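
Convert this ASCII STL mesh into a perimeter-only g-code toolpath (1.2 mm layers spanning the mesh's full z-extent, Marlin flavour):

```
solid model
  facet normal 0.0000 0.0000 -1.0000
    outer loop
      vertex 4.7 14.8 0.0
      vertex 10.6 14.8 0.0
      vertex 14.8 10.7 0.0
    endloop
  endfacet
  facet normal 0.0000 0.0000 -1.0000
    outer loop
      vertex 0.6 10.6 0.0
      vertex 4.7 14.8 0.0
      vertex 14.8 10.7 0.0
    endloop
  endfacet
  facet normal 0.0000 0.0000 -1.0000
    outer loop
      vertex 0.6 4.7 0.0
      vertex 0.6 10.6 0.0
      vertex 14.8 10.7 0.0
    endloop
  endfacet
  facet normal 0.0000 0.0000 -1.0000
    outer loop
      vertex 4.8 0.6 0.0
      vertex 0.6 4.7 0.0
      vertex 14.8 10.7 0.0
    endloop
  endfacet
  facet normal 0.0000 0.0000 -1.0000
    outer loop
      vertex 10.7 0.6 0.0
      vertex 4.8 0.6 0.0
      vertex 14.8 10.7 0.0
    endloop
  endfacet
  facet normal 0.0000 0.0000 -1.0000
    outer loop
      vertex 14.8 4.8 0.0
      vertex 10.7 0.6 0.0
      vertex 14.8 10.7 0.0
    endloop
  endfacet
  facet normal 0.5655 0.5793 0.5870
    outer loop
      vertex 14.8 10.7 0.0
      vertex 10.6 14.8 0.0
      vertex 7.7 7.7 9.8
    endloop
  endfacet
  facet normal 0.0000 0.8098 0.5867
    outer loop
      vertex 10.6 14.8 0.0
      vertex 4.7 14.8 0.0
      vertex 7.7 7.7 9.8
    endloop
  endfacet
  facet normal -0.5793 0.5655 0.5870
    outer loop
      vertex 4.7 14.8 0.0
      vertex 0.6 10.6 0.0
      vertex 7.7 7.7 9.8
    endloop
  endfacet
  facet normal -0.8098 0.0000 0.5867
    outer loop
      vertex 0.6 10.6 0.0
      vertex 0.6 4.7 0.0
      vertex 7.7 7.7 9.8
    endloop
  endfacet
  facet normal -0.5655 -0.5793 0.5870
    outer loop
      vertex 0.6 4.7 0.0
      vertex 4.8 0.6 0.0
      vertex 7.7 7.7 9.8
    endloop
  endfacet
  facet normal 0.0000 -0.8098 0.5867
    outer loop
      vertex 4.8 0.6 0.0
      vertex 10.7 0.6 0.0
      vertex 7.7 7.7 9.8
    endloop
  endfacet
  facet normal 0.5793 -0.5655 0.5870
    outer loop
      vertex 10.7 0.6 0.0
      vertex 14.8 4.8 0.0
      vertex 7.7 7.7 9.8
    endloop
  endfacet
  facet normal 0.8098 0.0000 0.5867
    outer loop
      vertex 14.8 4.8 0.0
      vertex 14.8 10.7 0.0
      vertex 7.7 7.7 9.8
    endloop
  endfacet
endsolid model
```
; perimeter-only toolpath
G21 ; units = mm
G90 ; absolute positioning
G28 ; home
; layer 1
G0 Z1.2
G0 X13.9 Y10.3
G1 X10.2 Y13.9
G1 X5.1 Y13.9
G1 X1.5 Y10.2
G1 X1.5 Y5.1
G1 X5.2 Y1.5
G1 X10.3 Y1.5
G1 X13.9 Y5.2
G1 X13.9 Y10.3
; layer 2
G0 Z2.5
G0 X13.0 Y9.9
G1 X9.9 Y13.0
G1 X5.5 Y13.0
G1 X2.4 Y9.9
G1 X2.4 Y5.5
G1 X5.5 Y2.4
G1 X9.9 Y2.4
G1 X13.0 Y5.5
G1 X13.0 Y9.9
; layer 3
G0 Z3.7
G0 X12.1 Y9.6
G1 X9.5 Y12.1
G1 X5.8 Y12.1
G1 X3.3 Y9.5
G1 X3.3 Y5.8
G1 X5.9 Y3.3
G1 X9.6 Y3.3
G1 X12.1 Y5.9
G1 X12.1 Y9.6
; layer 4
G0 Z4.9
G0 X11.2 Y9.2
G1 X9.2 Y11.2
G1 X6.2 Y11.2
G1 X4.2 Y9.2
G1 X4.2 Y6.2
G1 X6.2 Y4.2
G1 X9.2 Y4.2
G1 X11.2 Y6.2
G1 X11.2 Y9.2
; layer 5
G0 Z6.1
G0 X10.4 Y8.8
G1 X8.8 Y10.4
G1 X6.6 Y10.4
G1 X5.0 Y8.8
G1 X5.0 Y6.6
G1 X6.6 Y5.0
G1 X8.8 Y5.0
G1 X10.4 Y6.6
G1 X10.4 Y8.8
; layer 6
G0 Z7.4
G0 X9.5 Y8.4
G1 X8.4 Y9.5
G1 X7.0 Y9.5
G1 X5.9 Y8.4
G1 X5.9 Y7.0
G1 X7.0 Y5.9
G1 X8.4 Y5.9
G1 X9.5 Y7.0
G1 X9.5 Y8.4
; layer 7
G0 Z8.6
G0 X8.6 Y8.1
G1 X8.1 Y8.6
G1 X7.3 Y8.6
G1 X6.8 Y8.1
G1 X6.8 Y7.3
G1 X7.3 Y6.8
G1 X8.1 Y6.8
G1 X8.6 Y7.3
G1 X8.6 Y8.1
M2 ; end

The solid is a regular 8-sided pyramid, base circumscribed radius ≈ 7.7 mm, apex at z ≈ 9.8 mm. Slicing at Δz = 1.2 mm — 8 equal slices spanning the solid's height, so layer i sits at z = i·h/8 — gives 7 non-empty perimeters. Each is a 8-segment closed polygon; G0 lifts to the layer z and rapids to the start vertex, then G1 traces the edges. The cross-section shrinks linearly with z (the slice at the apex is degenerate and omitted).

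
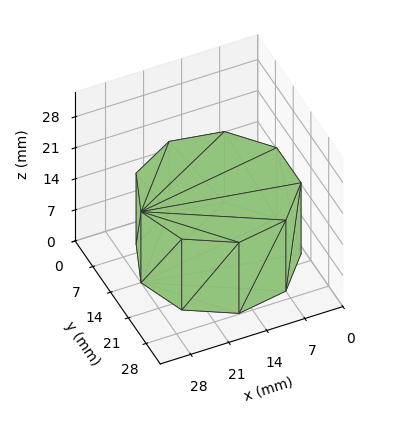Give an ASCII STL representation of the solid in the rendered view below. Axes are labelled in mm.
Reading the render: the shape is a regular 9-sided prism (a cylinder approximated with 9 flat sides), circumscribed radius ≈ 14 mm, height ≈ 16 mm (dimensions read to the nearest mm from the axis ticks). For the STL, each face is triangulated and given an outward normal.

solid part
  facet normal 0.0000 0.0000 -1.0000
    outer loop
      vertex 16.4 27.8 0.0
      vertex 24.7 23.0 0.0
      vertex 28.0 14.0 0.0
    endloop
  endfacet
  facet normal 0.0000 0.0000 -1.0000
    outer loop
      vertex 7.0 26.1 0.0
      vertex 16.4 27.8 0.0
      vertex 28.0 14.0 0.0
    endloop
  endfacet
  facet normal 0.0000 0.0000 -1.0000
    outer loop
      vertex 0.8 18.8 0.0
      vertex 7.0 26.1 0.0
      vertex 28.0 14.0 0.0
    endloop
  endfacet
  facet normal 0.0000 0.0000 -1.0000
    outer loop
      vertex 0.8 9.2 0.0
      vertex 0.8 18.8 0.0
      vertex 28.0 14.0 0.0
    endloop
  endfacet
  facet normal 0.0000 0.0000 -1.0000
    outer loop
      vertex 7.0 1.9 0.0
      vertex 0.8 9.2 0.0
      vertex 28.0 14.0 0.0
    endloop
  endfacet
  facet normal 0.0000 0.0000 -1.0000
    outer loop
      vertex 16.4 0.2 0.0
      vertex 7.0 1.9 0.0
      vertex 28.0 14.0 0.0
    endloop
  endfacet
  facet normal 0.0000 0.0000 -1.0000
    outer loop
      vertex 24.7 5.0 0.0
      vertex 16.4 0.2 0.0
      vertex 28.0 14.0 0.0
    endloop
  endfacet
  facet normal 0.0000 0.0000 1.0000
    outer loop
      vertex 28.0 14.0 16.0
      vertex 24.7 23.0 16.0
      vertex 16.4 27.8 16.0
    endloop
  endfacet
  facet normal 0.0000 0.0000 1.0000
    outer loop
      vertex 28.0 14.0 16.0
      vertex 16.4 27.8 16.0
      vertex 7.0 26.1 16.0
    endloop
  endfacet
  facet normal 0.0000 0.0000 1.0000
    outer loop
      vertex 28.0 14.0 16.0
      vertex 7.0 26.1 16.0
      vertex 0.8 18.8 16.0
    endloop
  endfacet
  facet normal 0.0000 0.0000 1.0000
    outer loop
      vertex 28.0 14.0 16.0
      vertex 0.8 18.8 16.0
      vertex 0.8 9.2 16.0
    endloop
  endfacet
  facet normal 0.0000 0.0000 1.0000
    outer loop
      vertex 28.0 14.0 16.0
      vertex 0.8 9.2 16.0
      vertex 7.0 1.9 16.0
    endloop
  endfacet
  facet normal 0.0000 0.0000 1.0000
    outer loop
      vertex 28.0 14.0 16.0
      vertex 7.0 1.9 16.0
      vertex 16.4 0.2 16.0
    endloop
  endfacet
  facet normal 0.0000 0.0000 1.0000
    outer loop
      vertex 28.0 14.0 16.0
      vertex 16.4 0.2 16.0
      vertex 24.7 5.0 16.0
    endloop
  endfacet
  facet normal 0.9389 0.3443 0.0000
    outer loop
      vertex 28.0 14.0 0.0
      vertex 24.7 23.0 0.0
      vertex 24.7 23.0 16.0
    endloop
  endfacet
  facet normal 0.9389 0.3443 0.0000
    outer loop
      vertex 28.0 14.0 0.0
      vertex 24.7 23.0 16.0
      vertex 28.0 14.0 16.0
    endloop
  endfacet
  facet normal 0.5006 0.8657 0.0000
    outer loop
      vertex 24.7 23.0 0.0
      vertex 16.4 27.8 0.0
      vertex 16.4 27.8 16.0
    endloop
  endfacet
  facet normal 0.5006 0.8657 0.0000
    outer loop
      vertex 24.7 23.0 0.0
      vertex 16.4 27.8 16.0
      vertex 24.7 23.0 16.0
    endloop
  endfacet
  facet normal -0.1780 0.9840 0.0000
    outer loop
      vertex 16.4 27.8 0.0
      vertex 7.0 26.1 0.0
      vertex 7.0 26.1 16.0
    endloop
  endfacet
  facet normal -0.1780 0.9840 0.0000
    outer loop
      vertex 16.4 27.8 0.0
      vertex 7.0 26.1 16.0
      vertex 16.4 27.8 16.0
    endloop
  endfacet
  facet normal -0.7622 0.6473 0.0000
    outer loop
      vertex 7.0 26.1 0.0
      vertex 0.8 18.8 0.0
      vertex 0.8 18.8 16.0
    endloop
  endfacet
  facet normal -0.7622 0.6473 0.0000
    outer loop
      vertex 7.0 26.1 0.0
      vertex 0.8 18.8 16.0
      vertex 7.0 26.1 16.0
    endloop
  endfacet
  facet normal -1.0000 0.0000 0.0000
    outer loop
      vertex 0.8 18.8 0.0
      vertex 0.8 9.2 0.0
      vertex 0.8 9.2 16.0
    endloop
  endfacet
  facet normal -1.0000 0.0000 0.0000
    outer loop
      vertex 0.8 18.8 0.0
      vertex 0.8 9.2 16.0
      vertex 0.8 18.8 16.0
    endloop
  endfacet
  facet normal -0.7622 -0.6473 0.0000
    outer loop
      vertex 0.8 9.2 0.0
      vertex 7.0 1.9 0.0
      vertex 7.0 1.9 16.0
    endloop
  endfacet
  facet normal -0.7622 -0.6473 0.0000
    outer loop
      vertex 0.8 9.2 0.0
      vertex 7.0 1.9 16.0
      vertex 0.8 9.2 16.0
    endloop
  endfacet
  facet normal -0.1780 -0.9840 0.0000
    outer loop
      vertex 7.0 1.9 0.0
      vertex 16.4 0.2 0.0
      vertex 16.4 0.2 16.0
    endloop
  endfacet
  facet normal -0.1780 -0.9840 0.0000
    outer loop
      vertex 7.0 1.9 0.0
      vertex 16.4 0.2 16.0
      vertex 7.0 1.9 16.0
    endloop
  endfacet
  facet normal 0.5006 -0.8657 0.0000
    outer loop
      vertex 16.4 0.2 0.0
      vertex 24.7 5.0 0.0
      vertex 24.7 5.0 16.0
    endloop
  endfacet
  facet normal 0.5006 -0.8657 0.0000
    outer loop
      vertex 16.4 0.2 0.0
      vertex 24.7 5.0 16.0
      vertex 16.4 0.2 16.0
    endloop
  endfacet
  facet normal 0.9389 -0.3443 0.0000
    outer loop
      vertex 24.7 5.0 0.0
      vertex 28.0 14.0 0.0
      vertex 28.0 14.0 16.0
    endloop
  endfacet
  facet normal 0.9389 -0.3443 0.0000
    outer loop
      vertex 24.7 5.0 0.0
      vertex 28.0 14.0 16.0
      vertex 24.7 5.0 16.0
    endloop
  endfacet
endsolid part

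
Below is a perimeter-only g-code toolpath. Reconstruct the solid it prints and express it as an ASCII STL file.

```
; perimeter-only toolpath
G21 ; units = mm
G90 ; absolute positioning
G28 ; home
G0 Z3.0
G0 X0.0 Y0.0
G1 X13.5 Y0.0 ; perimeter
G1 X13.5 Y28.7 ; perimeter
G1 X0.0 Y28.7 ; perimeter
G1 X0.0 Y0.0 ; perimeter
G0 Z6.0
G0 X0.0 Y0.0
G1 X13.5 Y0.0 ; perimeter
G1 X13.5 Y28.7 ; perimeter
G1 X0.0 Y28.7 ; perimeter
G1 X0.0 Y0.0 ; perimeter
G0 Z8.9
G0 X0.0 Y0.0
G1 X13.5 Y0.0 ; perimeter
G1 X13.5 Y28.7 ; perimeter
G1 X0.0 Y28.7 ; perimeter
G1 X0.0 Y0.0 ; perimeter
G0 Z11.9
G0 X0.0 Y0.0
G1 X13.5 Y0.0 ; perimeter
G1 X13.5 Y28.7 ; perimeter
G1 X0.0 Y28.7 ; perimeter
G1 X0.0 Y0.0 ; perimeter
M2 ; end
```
solid part
  facet normal 0.0000 0.0000 -1.0000
    outer loop
      vertex 13.5 28.7 0.0
      vertex 13.5 0.0 0.0
      vertex 0.0 0.0 0.0
    endloop
  endfacet
  facet normal 0.0000 0.0000 -1.0000
    outer loop
      vertex 0.0 28.7 0.0
      vertex 13.5 28.7 0.0
      vertex 0.0 0.0 0.0
    endloop
  endfacet
  facet normal 0.0000 0.0000 1.0000
    outer loop
      vertex 0.0 0.0 11.9
      vertex 13.5 0.0 11.9
      vertex 13.5 28.7 11.9
    endloop
  endfacet
  facet normal 0.0000 0.0000 1.0000
    outer loop
      vertex 0.0 0.0 11.9
      vertex 13.5 28.7 11.9
      vertex 0.0 28.7 11.9
    endloop
  endfacet
  facet normal 0.0000 -1.0000 0.0000
    outer loop
      vertex 0.0 0.0 0.0
      vertex 13.5 0.0 0.0
      vertex 13.5 0.0 11.9
    endloop
  endfacet
  facet normal 0.0000 -1.0000 0.0000
    outer loop
      vertex 0.0 0.0 0.0
      vertex 13.5 0.0 11.9
      vertex 0.0 0.0 11.9
    endloop
  endfacet
  facet normal 0.0000 1.0000 0.0000
    outer loop
      vertex 13.5 28.7 11.9
      vertex 13.5 28.7 0.0
      vertex 0.0 28.7 0.0
    endloop
  endfacet
  facet normal 0.0000 1.0000 0.0000
    outer loop
      vertex 0.0 28.7 11.9
      vertex 13.5 28.7 11.9
      vertex 0.0 28.7 0.0
    endloop
  endfacet
  facet normal -1.0000 0.0000 0.0000
    outer loop
      vertex 0.0 28.7 11.9
      vertex 0.0 28.7 0.0
      vertex 0.0 0.0 0.0
    endloop
  endfacet
  facet normal -1.0000 0.0000 0.0000
    outer loop
      vertex 0.0 0.0 11.9
      vertex 0.0 28.7 11.9
      vertex 0.0 0.0 0.0
    endloop
  endfacet
  facet normal 1.0000 0.0000 0.0000
    outer loop
      vertex 13.5 0.0 0.0
      vertex 13.5 28.7 0.0
      vertex 13.5 28.7 11.9
    endloop
  endfacet
  facet normal 1.0000 0.0000 0.0000
    outer loop
      vertex 13.5 0.0 0.0
      vertex 13.5 28.7 11.9
      vertex 13.5 0.0 11.9
    endloop
  endfacet
endsolid part

The G0 Z moves step by Δz≈3.0 mm. Every layer's G1 loop is the same polygon, so the solid is a straight extrusion of it from z=0 to z≈11.9. Closing with flat bottom and top caps and triangulating gives 12 facets — a rectangular box, roughly 13.5 × 28.7 mm footprint and 11.9 mm tall.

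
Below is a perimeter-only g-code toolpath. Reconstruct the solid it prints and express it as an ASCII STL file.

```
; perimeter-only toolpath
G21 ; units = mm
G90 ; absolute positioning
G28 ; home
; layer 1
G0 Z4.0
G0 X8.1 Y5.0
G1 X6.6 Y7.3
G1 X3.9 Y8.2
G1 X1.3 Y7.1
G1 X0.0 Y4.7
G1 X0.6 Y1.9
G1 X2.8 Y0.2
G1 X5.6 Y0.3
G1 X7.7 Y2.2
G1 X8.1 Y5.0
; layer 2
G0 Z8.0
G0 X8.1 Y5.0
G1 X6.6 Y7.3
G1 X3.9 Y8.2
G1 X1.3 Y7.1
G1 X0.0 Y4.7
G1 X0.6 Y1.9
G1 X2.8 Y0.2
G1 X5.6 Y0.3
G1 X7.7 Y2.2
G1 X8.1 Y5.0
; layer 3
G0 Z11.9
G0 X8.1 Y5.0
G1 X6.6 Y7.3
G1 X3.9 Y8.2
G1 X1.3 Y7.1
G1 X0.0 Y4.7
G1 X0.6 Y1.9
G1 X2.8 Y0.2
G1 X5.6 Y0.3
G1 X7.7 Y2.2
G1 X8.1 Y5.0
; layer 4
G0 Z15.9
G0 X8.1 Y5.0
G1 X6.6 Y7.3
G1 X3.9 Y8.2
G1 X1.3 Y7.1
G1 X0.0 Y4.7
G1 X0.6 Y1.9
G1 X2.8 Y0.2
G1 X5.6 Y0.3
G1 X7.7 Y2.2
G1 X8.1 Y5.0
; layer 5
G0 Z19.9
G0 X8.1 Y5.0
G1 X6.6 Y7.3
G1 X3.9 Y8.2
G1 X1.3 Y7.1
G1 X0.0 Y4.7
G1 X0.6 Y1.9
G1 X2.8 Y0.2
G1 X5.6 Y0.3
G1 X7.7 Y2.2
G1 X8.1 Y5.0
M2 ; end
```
solid part
  facet normal 0.0000 0.0000 -1.0000
    outer loop
      vertex 3.9 8.2 0.0
      vertex 6.6 7.3 0.0
      vertex 8.1 5.0 0.0
    endloop
  endfacet
  facet normal 0.0000 0.0000 -1.0000
    outer loop
      vertex 1.3 7.1 0.0
      vertex 3.9 8.2 0.0
      vertex 8.1 5.0 0.0
    endloop
  endfacet
  facet normal 0.0000 0.0000 -1.0000
    outer loop
      vertex 0.0 4.7 0.0
      vertex 1.3 7.1 0.0
      vertex 8.1 5.0 0.0
    endloop
  endfacet
  facet normal 0.0000 0.0000 -1.0000
    outer loop
      vertex 0.6 1.9 0.0
      vertex 0.0 4.7 0.0
      vertex 8.1 5.0 0.0
    endloop
  endfacet
  facet normal 0.0000 0.0000 -1.0000
    outer loop
      vertex 2.8 0.2 0.0
      vertex 0.6 1.9 0.0
      vertex 8.1 5.0 0.0
    endloop
  endfacet
  facet normal 0.0000 0.0000 -1.0000
    outer loop
      vertex 5.6 0.3 0.0
      vertex 2.8 0.2 0.0
      vertex 8.1 5.0 0.0
    endloop
  endfacet
  facet normal 0.0000 0.0000 -1.0000
    outer loop
      vertex 7.7 2.2 0.0
      vertex 5.6 0.3 0.0
      vertex 8.1 5.0 0.0
    endloop
  endfacet
  facet normal 0.0000 0.0000 1.0000
    outer loop
      vertex 8.1 5.0 19.9
      vertex 6.6 7.3 19.9
      vertex 3.9 8.2 19.9
    endloop
  endfacet
  facet normal 0.0000 0.0000 1.0000
    outer loop
      vertex 8.1 5.0 19.9
      vertex 3.9 8.2 19.9
      vertex 1.3 7.1 19.9
    endloop
  endfacet
  facet normal 0.0000 0.0000 1.0000
    outer loop
      vertex 8.1 5.0 19.9
      vertex 1.3 7.1 19.9
      vertex 0.0 4.7 19.9
    endloop
  endfacet
  facet normal 0.0000 0.0000 1.0000
    outer loop
      vertex 8.1 5.0 19.9
      vertex 0.0 4.7 19.9
      vertex 0.6 1.9 19.9
    endloop
  endfacet
  facet normal 0.0000 0.0000 1.0000
    outer loop
      vertex 8.1 5.0 19.9
      vertex 0.6 1.9 19.9
      vertex 2.8 0.2 19.9
    endloop
  endfacet
  facet normal 0.0000 0.0000 1.0000
    outer loop
      vertex 8.1 5.0 19.9
      vertex 2.8 0.2 19.9
      vertex 5.6 0.3 19.9
    endloop
  endfacet
  facet normal 0.0000 0.0000 1.0000
    outer loop
      vertex 8.1 5.0 19.9
      vertex 5.6 0.3 19.9
      vertex 7.7 2.2 19.9
    endloop
  endfacet
  facet normal 0.8376 0.5463 0.0000
    outer loop
      vertex 8.1 5.0 0.0
      vertex 6.6 7.3 0.0
      vertex 6.6 7.3 19.9
    endloop
  endfacet
  facet normal 0.8376 0.5463 0.0000
    outer loop
      vertex 8.1 5.0 0.0
      vertex 6.6 7.3 19.9
      vertex 8.1 5.0 19.9
    endloop
  endfacet
  facet normal 0.3162 0.9487 0.0000
    outer loop
      vertex 6.6 7.3 0.0
      vertex 3.9 8.2 0.0
      vertex 3.9 8.2 19.9
    endloop
  endfacet
  facet normal 0.3162 0.9487 0.0000
    outer loop
      vertex 6.6 7.3 0.0
      vertex 3.9 8.2 19.9
      vertex 6.6 7.3 19.9
    endloop
  endfacet
  facet normal -0.3896 0.9210 0.0000
    outer loop
      vertex 3.9 8.2 0.0
      vertex 1.3 7.1 0.0
      vertex 1.3 7.1 19.9
    endloop
  endfacet
  facet normal -0.3896 0.9210 0.0000
    outer loop
      vertex 3.9 8.2 0.0
      vertex 1.3 7.1 19.9
      vertex 3.9 8.2 19.9
    endloop
  endfacet
  facet normal -0.8793 0.4763 0.0000
    outer loop
      vertex 1.3 7.1 0.0
      vertex 0.0 4.7 0.0
      vertex 0.0 4.7 19.9
    endloop
  endfacet
  facet normal -0.8793 0.4763 0.0000
    outer loop
      vertex 1.3 7.1 0.0
      vertex 0.0 4.7 19.9
      vertex 1.3 7.1 19.9
    endloop
  endfacet
  facet normal -0.9778 -0.2095 0.0000
    outer loop
      vertex 0.0 4.7 0.0
      vertex 0.6 1.9 0.0
      vertex 0.6 1.9 19.9
    endloop
  endfacet
  facet normal -0.9778 -0.2095 0.0000
    outer loop
      vertex 0.0 4.7 0.0
      vertex 0.6 1.9 19.9
      vertex 0.0 4.7 19.9
    endloop
  endfacet
  facet normal -0.6114 -0.7913 0.0000
    outer loop
      vertex 0.6 1.9 0.0
      vertex 2.8 0.2 0.0
      vertex 2.8 0.2 19.9
    endloop
  endfacet
  facet normal -0.6114 -0.7913 0.0000
    outer loop
      vertex 0.6 1.9 0.0
      vertex 2.8 0.2 19.9
      vertex 0.6 1.9 19.9
    endloop
  endfacet
  facet normal 0.0357 -0.9994 0.0000
    outer loop
      vertex 2.8 0.2 0.0
      vertex 5.6 0.3 0.0
      vertex 5.6 0.3 19.9
    endloop
  endfacet
  facet normal 0.0357 -0.9994 0.0000
    outer loop
      vertex 2.8 0.2 0.0
      vertex 5.6 0.3 19.9
      vertex 2.8 0.2 19.9
    endloop
  endfacet
  facet normal 0.6709 -0.7415 0.0000
    outer loop
      vertex 5.6 0.3 0.0
      vertex 7.7 2.2 0.0
      vertex 7.7 2.2 19.9
    endloop
  endfacet
  facet normal 0.6709 -0.7415 0.0000
    outer loop
      vertex 5.6 0.3 0.0
      vertex 7.7 2.2 19.9
      vertex 5.6 0.3 19.9
    endloop
  endfacet
  facet normal 0.9899 -0.1414 0.0000
    outer loop
      vertex 7.7 2.2 0.0
      vertex 8.1 5.0 0.0
      vertex 8.1 5.0 19.9
    endloop
  endfacet
  facet normal 0.9899 -0.1414 0.0000
    outer loop
      vertex 7.7 2.2 0.0
      vertex 8.1 5.0 19.9
      vertex 7.7 2.2 19.9
    endloop
  endfacet
endsolid part

The G0 Z moves step by Δz≈4.0 mm. Every layer's G1 loop is the same polygon, so the solid is a straight extrusion of it from z=0 to z≈19.9. Closing with flat bottom and top caps and triangulating gives 32 facets — a regular 9-sided prism (a cylinder approximated with 9 flat sides), circumscribed radius ≈ 4.1 mm, height ≈ 19.9 mm.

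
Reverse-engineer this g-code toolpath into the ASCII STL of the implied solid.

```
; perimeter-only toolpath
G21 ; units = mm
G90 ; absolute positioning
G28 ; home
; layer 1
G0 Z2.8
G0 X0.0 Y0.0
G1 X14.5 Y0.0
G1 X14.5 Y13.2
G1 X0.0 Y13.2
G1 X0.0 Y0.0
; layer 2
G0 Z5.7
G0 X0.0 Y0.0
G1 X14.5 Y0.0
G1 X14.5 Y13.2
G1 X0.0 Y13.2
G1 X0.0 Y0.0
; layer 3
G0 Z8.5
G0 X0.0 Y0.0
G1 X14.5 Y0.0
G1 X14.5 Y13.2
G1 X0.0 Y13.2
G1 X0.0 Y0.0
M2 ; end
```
solid part
  facet normal 0.0000 0.0000 -1.0000
    outer loop
      vertex 14.5 13.2 0.0
      vertex 14.5 0.0 0.0
      vertex 0.0 0.0 0.0
    endloop
  endfacet
  facet normal 0.0000 0.0000 -1.0000
    outer loop
      vertex 0.0 13.2 0.0
      vertex 14.5 13.2 0.0
      vertex 0.0 0.0 0.0
    endloop
  endfacet
  facet normal 0.0000 0.0000 1.0000
    outer loop
      vertex 0.0 0.0 8.5
      vertex 14.5 0.0 8.5
      vertex 14.5 13.2 8.5
    endloop
  endfacet
  facet normal 0.0000 0.0000 1.0000
    outer loop
      vertex 0.0 0.0 8.5
      vertex 14.5 13.2 8.5
      vertex 0.0 13.2 8.5
    endloop
  endfacet
  facet normal 0.0000 -1.0000 0.0000
    outer loop
      vertex 0.0 0.0 0.0
      vertex 14.5 0.0 0.0
      vertex 14.5 0.0 8.5
    endloop
  endfacet
  facet normal 0.0000 -1.0000 0.0000
    outer loop
      vertex 0.0 0.0 0.0
      vertex 14.5 0.0 8.5
      vertex 0.0 0.0 8.5
    endloop
  endfacet
  facet normal 0.0000 1.0000 0.0000
    outer loop
      vertex 14.5 13.2 8.5
      vertex 14.5 13.2 0.0
      vertex 0.0 13.2 0.0
    endloop
  endfacet
  facet normal 0.0000 1.0000 0.0000
    outer loop
      vertex 0.0 13.2 8.5
      vertex 14.5 13.2 8.5
      vertex 0.0 13.2 0.0
    endloop
  endfacet
  facet normal -1.0000 0.0000 0.0000
    outer loop
      vertex 0.0 13.2 8.5
      vertex 0.0 13.2 0.0
      vertex 0.0 0.0 0.0
    endloop
  endfacet
  facet normal -1.0000 0.0000 0.0000
    outer loop
      vertex 0.0 0.0 8.5
      vertex 0.0 13.2 8.5
      vertex 0.0 0.0 0.0
    endloop
  endfacet
  facet normal 1.0000 0.0000 0.0000
    outer loop
      vertex 14.5 0.0 0.0
      vertex 14.5 13.2 0.0
      vertex 14.5 13.2 8.5
    endloop
  endfacet
  facet normal 1.0000 0.0000 0.0000
    outer loop
      vertex 14.5 0.0 0.0
      vertex 14.5 13.2 8.5
      vertex 14.5 0.0 8.5
    endloop
  endfacet
endsolid part

The G0 Z moves step by Δz≈2.8 mm. Every layer's G1 loop is the same polygon, so the solid is a straight extrusion of it from z=0 to z≈8.5. Closing with flat bottom and top caps and triangulating gives 12 facets — a rectangular box, roughly 14.5 × 13.2 mm footprint and 8.5 mm tall.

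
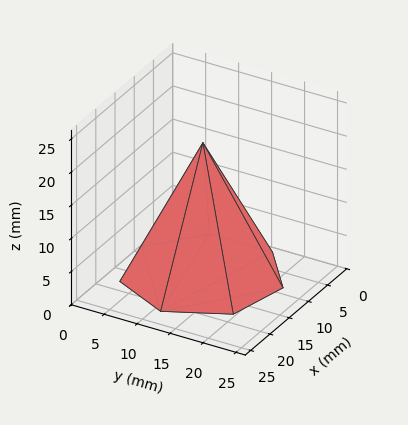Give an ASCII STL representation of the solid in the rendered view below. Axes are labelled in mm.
Reading the render: the shape is a regular 7-sided pyramid, base circumscribed radius ≈ 11 mm, apex at z ≈ 20 mm (dimensions read to the nearest mm from the axis ticks). For the STL, each face is triangulated and given an outward normal.

solid part
  facet normal 0.0000 0.0000 -1.0000
    outer loop
      vertex 8.55 21.72 0.00
      vertex 17.86 19.60 0.00
      vertex 22.00 11.00 0.00
    endloop
  endfacet
  facet normal 0.0000 0.0000 -1.0000
    outer loop
      vertex 1.09 15.77 0.00
      vertex 8.55 21.72 0.00
      vertex 22.00 11.00 0.00
    endloop
  endfacet
  facet normal 0.0000 0.0000 -1.0000
    outer loop
      vertex 1.09 6.23 0.00
      vertex 1.09 15.77 0.00
      vertex 22.00 11.00 0.00
    endloop
  endfacet
  facet normal 0.0000 0.0000 -1.0000
    outer loop
      vertex 8.55 0.28 0.00
      vertex 1.09 6.23 0.00
      vertex 22.00 11.00 0.00
    endloop
  endfacet
  facet normal 0.0000 0.0000 -1.0000
    outer loop
      vertex 17.86 2.40 0.00
      vertex 8.55 0.28 0.00
      vertex 22.00 11.00 0.00
    endloop
  endfacet
  facet normal 0.8073 0.3886 0.4440
    outer loop
      vertex 22.00 11.00 0.00
      vertex 17.86 19.60 0.00
      vertex 11.00 11.00 20.00
    endloop
  endfacet
  facet normal 0.1990 0.8737 0.4439
    outer loop
      vertex 17.86 19.60 0.00
      vertex 8.55 21.72 0.00
      vertex 11.00 11.00 20.00
    endloop
  endfacet
  facet normal -0.5587 0.7005 0.4439
    outer loop
      vertex 8.55 21.72 0.00
      vertex 1.09 15.77 0.00
      vertex 11.00 11.00 20.00
    endloop
  endfacet
  facet normal -0.8960 0.0000 0.4440
    outer loop
      vertex 1.09 15.77 0.00
      vertex 1.09 6.23 0.00
      vertex 11.00 11.00 20.00
    endloop
  endfacet
  facet normal -0.5587 -0.7005 0.4439
    outer loop
      vertex 1.09 6.23 0.00
      vertex 8.55 0.28 0.00
      vertex 11.00 11.00 20.00
    endloop
  endfacet
  facet normal 0.1990 -0.8737 0.4439
    outer loop
      vertex 8.55 0.28 0.00
      vertex 17.86 2.40 0.00
      vertex 11.00 11.00 20.00
    endloop
  endfacet
  facet normal 0.8073 -0.3886 0.4440
    outer loop
      vertex 17.86 2.40 0.00
      vertex 22.00 11.00 0.00
      vertex 11.00 11.00 20.00
    endloop
  endfacet
endsolid part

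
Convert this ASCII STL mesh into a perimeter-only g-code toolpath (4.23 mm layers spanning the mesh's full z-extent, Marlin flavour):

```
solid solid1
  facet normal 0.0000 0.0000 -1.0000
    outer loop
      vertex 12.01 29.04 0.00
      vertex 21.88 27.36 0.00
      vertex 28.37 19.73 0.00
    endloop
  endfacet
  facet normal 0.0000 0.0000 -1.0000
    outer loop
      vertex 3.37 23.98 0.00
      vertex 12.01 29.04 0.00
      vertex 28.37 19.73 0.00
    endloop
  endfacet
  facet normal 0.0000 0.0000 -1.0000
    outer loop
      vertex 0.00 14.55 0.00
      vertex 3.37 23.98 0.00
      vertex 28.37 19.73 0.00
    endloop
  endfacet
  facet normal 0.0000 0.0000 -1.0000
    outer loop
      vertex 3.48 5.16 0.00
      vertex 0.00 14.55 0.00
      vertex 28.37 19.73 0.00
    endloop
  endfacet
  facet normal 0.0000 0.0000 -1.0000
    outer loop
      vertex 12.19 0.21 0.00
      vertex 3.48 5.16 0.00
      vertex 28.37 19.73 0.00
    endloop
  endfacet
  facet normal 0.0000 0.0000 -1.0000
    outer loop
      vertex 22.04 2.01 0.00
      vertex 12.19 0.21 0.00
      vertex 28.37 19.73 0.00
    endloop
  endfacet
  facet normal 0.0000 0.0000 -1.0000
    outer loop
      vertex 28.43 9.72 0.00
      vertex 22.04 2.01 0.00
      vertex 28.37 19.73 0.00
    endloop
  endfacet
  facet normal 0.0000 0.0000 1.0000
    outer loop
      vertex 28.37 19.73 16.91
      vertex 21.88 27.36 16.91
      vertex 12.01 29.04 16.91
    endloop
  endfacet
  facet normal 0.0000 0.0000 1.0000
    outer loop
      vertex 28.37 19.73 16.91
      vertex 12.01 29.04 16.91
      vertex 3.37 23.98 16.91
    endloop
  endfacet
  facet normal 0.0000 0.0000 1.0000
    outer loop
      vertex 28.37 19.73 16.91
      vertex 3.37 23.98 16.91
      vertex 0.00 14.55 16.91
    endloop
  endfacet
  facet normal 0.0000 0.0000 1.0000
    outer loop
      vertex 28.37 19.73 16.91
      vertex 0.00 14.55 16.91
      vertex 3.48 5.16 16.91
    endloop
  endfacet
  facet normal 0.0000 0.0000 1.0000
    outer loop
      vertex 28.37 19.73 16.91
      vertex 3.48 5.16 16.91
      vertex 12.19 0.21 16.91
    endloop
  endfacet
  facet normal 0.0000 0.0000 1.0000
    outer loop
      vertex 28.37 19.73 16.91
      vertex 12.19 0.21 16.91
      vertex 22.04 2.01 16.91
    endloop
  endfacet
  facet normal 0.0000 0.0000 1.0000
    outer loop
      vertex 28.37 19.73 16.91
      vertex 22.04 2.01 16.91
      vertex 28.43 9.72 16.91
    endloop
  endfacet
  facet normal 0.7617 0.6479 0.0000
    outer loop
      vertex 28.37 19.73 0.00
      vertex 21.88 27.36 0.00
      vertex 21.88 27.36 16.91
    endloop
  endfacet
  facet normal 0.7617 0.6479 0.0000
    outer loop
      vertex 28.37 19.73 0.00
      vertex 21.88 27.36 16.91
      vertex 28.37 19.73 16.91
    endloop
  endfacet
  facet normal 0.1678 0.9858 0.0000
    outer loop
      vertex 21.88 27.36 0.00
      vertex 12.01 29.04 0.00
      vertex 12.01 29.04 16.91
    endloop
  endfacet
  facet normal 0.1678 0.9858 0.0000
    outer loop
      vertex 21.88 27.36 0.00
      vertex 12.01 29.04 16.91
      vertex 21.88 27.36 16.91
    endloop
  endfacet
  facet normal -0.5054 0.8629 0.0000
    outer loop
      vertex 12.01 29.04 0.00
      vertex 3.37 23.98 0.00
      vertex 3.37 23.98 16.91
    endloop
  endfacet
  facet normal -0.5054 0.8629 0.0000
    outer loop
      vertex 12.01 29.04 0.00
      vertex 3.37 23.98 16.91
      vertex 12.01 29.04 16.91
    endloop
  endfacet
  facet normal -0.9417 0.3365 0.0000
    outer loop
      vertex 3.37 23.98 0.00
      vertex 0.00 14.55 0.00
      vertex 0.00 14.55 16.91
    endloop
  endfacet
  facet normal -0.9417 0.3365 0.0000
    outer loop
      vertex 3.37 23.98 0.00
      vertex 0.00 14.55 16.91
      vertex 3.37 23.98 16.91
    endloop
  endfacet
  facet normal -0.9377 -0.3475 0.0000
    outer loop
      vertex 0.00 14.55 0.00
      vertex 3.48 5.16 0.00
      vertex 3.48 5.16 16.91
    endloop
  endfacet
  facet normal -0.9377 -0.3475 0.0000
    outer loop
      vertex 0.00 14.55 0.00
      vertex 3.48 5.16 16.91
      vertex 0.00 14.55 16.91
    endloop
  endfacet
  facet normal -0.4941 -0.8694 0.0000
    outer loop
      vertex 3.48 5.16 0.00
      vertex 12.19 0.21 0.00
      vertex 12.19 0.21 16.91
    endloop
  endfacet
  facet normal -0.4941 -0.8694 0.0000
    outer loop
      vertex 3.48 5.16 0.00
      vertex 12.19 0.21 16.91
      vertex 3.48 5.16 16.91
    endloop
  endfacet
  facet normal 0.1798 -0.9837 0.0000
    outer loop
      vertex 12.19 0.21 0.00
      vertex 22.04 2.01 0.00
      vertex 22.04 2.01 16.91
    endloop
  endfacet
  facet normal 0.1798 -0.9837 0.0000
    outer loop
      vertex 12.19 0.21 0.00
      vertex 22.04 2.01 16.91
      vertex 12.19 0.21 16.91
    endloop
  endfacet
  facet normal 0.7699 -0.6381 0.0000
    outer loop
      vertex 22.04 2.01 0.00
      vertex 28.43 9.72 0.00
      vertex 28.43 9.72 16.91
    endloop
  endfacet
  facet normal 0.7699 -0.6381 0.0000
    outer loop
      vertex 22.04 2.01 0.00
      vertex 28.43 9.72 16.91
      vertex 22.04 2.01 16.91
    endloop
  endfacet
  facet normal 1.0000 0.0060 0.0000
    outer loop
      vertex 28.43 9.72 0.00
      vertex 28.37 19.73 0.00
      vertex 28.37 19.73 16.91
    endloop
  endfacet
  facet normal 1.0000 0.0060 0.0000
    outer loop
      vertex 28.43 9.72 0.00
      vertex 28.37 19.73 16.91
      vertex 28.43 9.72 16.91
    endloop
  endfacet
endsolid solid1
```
; perimeter-only toolpath
G21 ; units = mm
G90 ; absolute positioning
G28 ; home
; layer 1
G0 Z4.23
G0 X28.37 Y19.73
G1 X21.88 Y27.36
G1 X12.01 Y29.04
G1 X3.37 Y23.98
G1 X0.00 Y14.55
G1 X3.48 Y5.16
G1 X12.19 Y0.21
G1 X22.04 Y2.01
G1 X28.43 Y9.72
G1 X28.37 Y19.73
; layer 2
G0 Z8.46
G0 X28.37 Y19.73
G1 X21.88 Y27.36
G1 X12.01 Y29.04
G1 X3.37 Y23.98
G1 X0.00 Y14.55
G1 X3.48 Y5.16
G1 X12.19 Y0.21
G1 X22.04 Y2.01
G1 X28.43 Y9.72
G1 X28.37 Y19.73
; layer 3
G0 Z12.68
G0 X28.37 Y19.73
G1 X21.88 Y27.36
G1 X12.01 Y29.04
G1 X3.37 Y23.98
G1 X0.00 Y14.55
G1 X3.48 Y5.16
G1 X12.19 Y0.21
G1 X22.04 Y2.01
G1 X28.43 Y9.72
G1 X28.37 Y19.73
; layer 4
G0 Z16.91
G0 X28.37 Y19.73
G1 X21.88 Y27.36
G1 X12.01 Y29.04
G1 X3.37 Y23.98
G1 X0.00 Y14.55
G1 X3.48 Y5.16
G1 X12.19 Y0.21
G1 X22.04 Y2.01
G1 X28.43 Y9.72
G1 X28.37 Y19.73
M2 ; end

The solid is a regular 9-sided prism (a cylinder approximated with 9 flat sides), circumscribed radius ≈ 14.6 mm, height ≈ 16.9 mm. Slicing at Δz = 4.23 mm — 4 equal slices spanning the solid's height, so layer i sits at z = i·h/4 — gives 4 non-empty perimeters. Each is a 9-segment closed polygon; G0 lifts to the layer z and rapids to the start vertex, then G1 traces the edges.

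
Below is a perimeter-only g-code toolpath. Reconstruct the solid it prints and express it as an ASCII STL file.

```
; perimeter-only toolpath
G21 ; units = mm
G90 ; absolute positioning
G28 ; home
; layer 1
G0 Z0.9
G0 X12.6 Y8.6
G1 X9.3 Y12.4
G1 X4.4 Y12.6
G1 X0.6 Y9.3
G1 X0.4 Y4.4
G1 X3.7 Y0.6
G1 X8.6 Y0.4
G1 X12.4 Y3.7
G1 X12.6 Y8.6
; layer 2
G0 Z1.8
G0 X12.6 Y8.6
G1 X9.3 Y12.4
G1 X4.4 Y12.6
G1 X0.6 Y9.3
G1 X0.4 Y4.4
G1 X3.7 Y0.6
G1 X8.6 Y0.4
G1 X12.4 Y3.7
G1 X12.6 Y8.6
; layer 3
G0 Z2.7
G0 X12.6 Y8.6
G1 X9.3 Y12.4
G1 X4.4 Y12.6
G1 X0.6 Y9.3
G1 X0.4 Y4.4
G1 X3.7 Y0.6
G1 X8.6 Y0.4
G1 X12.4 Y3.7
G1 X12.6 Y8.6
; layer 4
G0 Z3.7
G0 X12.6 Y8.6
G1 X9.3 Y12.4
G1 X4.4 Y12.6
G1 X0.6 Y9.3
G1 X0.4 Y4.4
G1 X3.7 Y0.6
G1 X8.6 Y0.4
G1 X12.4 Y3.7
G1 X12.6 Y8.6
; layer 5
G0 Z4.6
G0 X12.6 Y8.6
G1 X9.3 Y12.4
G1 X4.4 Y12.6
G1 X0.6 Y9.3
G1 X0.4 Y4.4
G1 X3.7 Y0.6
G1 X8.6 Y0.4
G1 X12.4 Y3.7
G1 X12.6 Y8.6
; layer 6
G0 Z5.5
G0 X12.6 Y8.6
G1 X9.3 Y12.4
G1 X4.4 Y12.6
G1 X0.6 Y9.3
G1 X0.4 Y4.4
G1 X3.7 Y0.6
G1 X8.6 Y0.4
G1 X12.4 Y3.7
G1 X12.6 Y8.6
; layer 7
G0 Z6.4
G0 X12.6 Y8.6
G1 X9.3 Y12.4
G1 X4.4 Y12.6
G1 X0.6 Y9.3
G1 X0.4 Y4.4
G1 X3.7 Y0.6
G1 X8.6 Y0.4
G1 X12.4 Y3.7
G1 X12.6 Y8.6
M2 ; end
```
solid part
  facet normal 0.0000 0.0000 -1.0000
    outer loop
      vertex 4.4 12.6 0.0
      vertex 9.3 12.4 0.0
      vertex 12.6 8.6 0.0
    endloop
  endfacet
  facet normal 0.0000 0.0000 -1.0000
    outer loop
      vertex 0.6 9.3 0.0
      vertex 4.4 12.6 0.0
      vertex 12.6 8.6 0.0
    endloop
  endfacet
  facet normal 0.0000 0.0000 -1.0000
    outer loop
      vertex 0.4 4.4 0.0
      vertex 0.6 9.3 0.0
      vertex 12.6 8.6 0.0
    endloop
  endfacet
  facet normal 0.0000 0.0000 -1.0000
    outer loop
      vertex 3.7 0.6 0.0
      vertex 0.4 4.4 0.0
      vertex 12.6 8.6 0.0
    endloop
  endfacet
  facet normal 0.0000 0.0000 -1.0000
    outer loop
      vertex 8.6 0.4 0.0
      vertex 3.7 0.6 0.0
      vertex 12.6 8.6 0.0
    endloop
  endfacet
  facet normal 0.0000 0.0000 -1.0000
    outer loop
      vertex 12.4 3.7 0.0
      vertex 8.6 0.4 0.0
      vertex 12.6 8.6 0.0
    endloop
  endfacet
  facet normal 0.0000 0.0000 1.0000
    outer loop
      vertex 12.6 8.6 6.4
      vertex 9.3 12.4 6.4
      vertex 4.4 12.6 6.4
    endloop
  endfacet
  facet normal 0.0000 0.0000 1.0000
    outer loop
      vertex 12.6 8.6 6.4
      vertex 4.4 12.6 6.4
      vertex 0.6 9.3 6.4
    endloop
  endfacet
  facet normal 0.0000 0.0000 1.0000
    outer loop
      vertex 12.6 8.6 6.4
      vertex 0.6 9.3 6.4
      vertex 0.4 4.4 6.4
    endloop
  endfacet
  facet normal 0.0000 0.0000 1.0000
    outer loop
      vertex 12.6 8.6 6.4
      vertex 0.4 4.4 6.4
      vertex 3.7 0.6 6.4
    endloop
  endfacet
  facet normal 0.0000 0.0000 1.0000
    outer loop
      vertex 12.6 8.6 6.4
      vertex 3.7 0.6 6.4
      vertex 8.6 0.4 6.4
    endloop
  endfacet
  facet normal 0.0000 0.0000 1.0000
    outer loop
      vertex 12.6 8.6 6.4
      vertex 8.6 0.4 6.4
      vertex 12.4 3.7 6.4
    endloop
  endfacet
  facet normal 0.7550 0.6557 0.0000
    outer loop
      vertex 12.6 8.6 0.0
      vertex 9.3 12.4 0.0
      vertex 9.3 12.4 6.4
    endloop
  endfacet
  facet normal 0.7550 0.6557 0.0000
    outer loop
      vertex 12.6 8.6 0.0
      vertex 9.3 12.4 6.4
      vertex 12.6 8.6 6.4
    endloop
  endfacet
  facet normal 0.0408 0.9992 0.0000
    outer loop
      vertex 9.3 12.4 0.0
      vertex 4.4 12.6 0.0
      vertex 4.4 12.6 6.4
    endloop
  endfacet
  facet normal 0.0408 0.9992 0.0000
    outer loop
      vertex 9.3 12.4 0.0
      vertex 4.4 12.6 6.4
      vertex 9.3 12.4 6.4
    endloop
  endfacet
  facet normal -0.6557 0.7550 0.0000
    outer loop
      vertex 4.4 12.6 0.0
      vertex 0.6 9.3 0.0
      vertex 0.6 9.3 6.4
    endloop
  endfacet
  facet normal -0.6557 0.7550 0.0000
    outer loop
      vertex 4.4 12.6 0.0
      vertex 0.6 9.3 6.4
      vertex 4.4 12.6 6.4
    endloop
  endfacet
  facet normal -0.9992 0.0408 0.0000
    outer loop
      vertex 0.6 9.3 0.0
      vertex 0.4 4.4 0.0
      vertex 0.4 4.4 6.4
    endloop
  endfacet
  facet normal -0.9992 0.0408 0.0000
    outer loop
      vertex 0.6 9.3 0.0
      vertex 0.4 4.4 6.4
      vertex 0.6 9.3 6.4
    endloop
  endfacet
  facet normal -0.7550 -0.6557 0.0000
    outer loop
      vertex 0.4 4.4 0.0
      vertex 3.7 0.6 0.0
      vertex 3.7 0.6 6.4
    endloop
  endfacet
  facet normal -0.7550 -0.6557 0.0000
    outer loop
      vertex 0.4 4.4 0.0
      vertex 3.7 0.6 6.4
      vertex 0.4 4.4 6.4
    endloop
  endfacet
  facet normal -0.0408 -0.9992 0.0000
    outer loop
      vertex 3.7 0.6 0.0
      vertex 8.6 0.4 0.0
      vertex 8.6 0.4 6.4
    endloop
  endfacet
  facet normal -0.0408 -0.9992 0.0000
    outer loop
      vertex 3.7 0.6 0.0
      vertex 8.6 0.4 6.4
      vertex 3.7 0.6 6.4
    endloop
  endfacet
  facet normal 0.6557 -0.7550 0.0000
    outer loop
      vertex 8.6 0.4 0.0
      vertex 12.4 3.7 0.0
      vertex 12.4 3.7 6.4
    endloop
  endfacet
  facet normal 0.6557 -0.7550 0.0000
    outer loop
      vertex 8.6 0.4 0.0
      vertex 12.4 3.7 6.4
      vertex 8.6 0.4 6.4
    endloop
  endfacet
  facet normal 0.9992 -0.0408 0.0000
    outer loop
      vertex 12.4 3.7 0.0
      vertex 12.6 8.6 0.0
      vertex 12.6 8.6 6.4
    endloop
  endfacet
  facet normal 0.9992 -0.0408 0.0000
    outer loop
      vertex 12.4 3.7 0.0
      vertex 12.6 8.6 6.4
      vertex 12.4 3.7 6.4
    endloop
  endfacet
endsolid part

The G0 Z moves step by Δz≈0.9 mm. Every layer's G1 loop is the same polygon, so the solid is a straight extrusion of it from z=0 to z≈6.4. Closing with flat bottom and top caps and triangulating gives 28 facets — a regular 8-sided prism (a cylinder approximated with 8 flat sides), circumscribed radius ≈ 6.5 mm, height ≈ 6.4 mm.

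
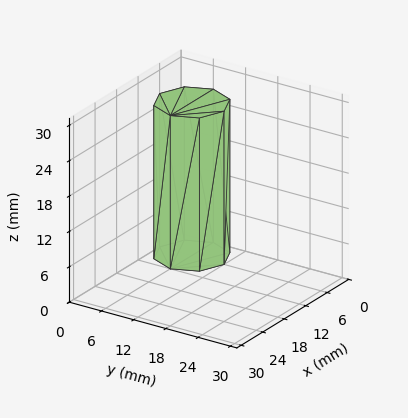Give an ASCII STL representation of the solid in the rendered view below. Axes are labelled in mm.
Reading the render: the shape is a regular 8-sided prism (a cylinder approximated with 8 flat sides), circumscribed radius ≈ 6 mm, height ≈ 26 mm (dimensions read to the nearest mm from the axis ticks). For the STL, each face is triangulated and given an outward normal.

solid part
  facet normal 0.0000 0.0000 -1.0000
    outer loop
      vertex 6.000 12.000 0.000
      vertex 10.243 10.243 0.000
      vertex 12.000 6.000 0.000
    endloop
  endfacet
  facet normal 0.0000 0.0000 -1.0000
    outer loop
      vertex 1.757 10.243 0.000
      vertex 6.000 12.000 0.000
      vertex 12.000 6.000 0.000
    endloop
  endfacet
  facet normal 0.0000 0.0000 -1.0000
    outer loop
      vertex 0.000 6.000 0.000
      vertex 1.757 10.243 0.000
      vertex 12.000 6.000 0.000
    endloop
  endfacet
  facet normal 0.0000 0.0000 -1.0000
    outer loop
      vertex 1.757 1.757 0.000
      vertex 0.000 6.000 0.000
      vertex 12.000 6.000 0.000
    endloop
  endfacet
  facet normal 0.0000 0.0000 -1.0000
    outer loop
      vertex 6.000 0.000 0.000
      vertex 1.757 1.757 0.000
      vertex 12.000 6.000 0.000
    endloop
  endfacet
  facet normal 0.0000 0.0000 -1.0000
    outer loop
      vertex 10.243 1.757 0.000
      vertex 6.000 0.000 0.000
      vertex 12.000 6.000 0.000
    endloop
  endfacet
  facet normal 0.0000 0.0000 1.0000
    outer loop
      vertex 12.000 6.000 26.000
      vertex 10.243 10.243 26.000
      vertex 6.000 12.000 26.000
    endloop
  endfacet
  facet normal 0.0000 0.0000 1.0000
    outer loop
      vertex 12.000 6.000 26.000
      vertex 6.000 12.000 26.000
      vertex 1.757 10.243 26.000
    endloop
  endfacet
  facet normal 0.0000 0.0000 1.0000
    outer loop
      vertex 12.000 6.000 26.000
      vertex 1.757 10.243 26.000
      vertex 0.000 6.000 26.000
    endloop
  endfacet
  facet normal 0.0000 0.0000 1.0000
    outer loop
      vertex 12.000 6.000 26.000
      vertex 0.000 6.000 26.000
      vertex 1.757 1.757 26.000
    endloop
  endfacet
  facet normal 0.0000 0.0000 1.0000
    outer loop
      vertex 12.000 6.000 26.000
      vertex 1.757 1.757 26.000
      vertex 6.000 0.000 26.000
    endloop
  endfacet
  facet normal 0.0000 0.0000 1.0000
    outer loop
      vertex 12.000 6.000 26.000
      vertex 6.000 0.000 26.000
      vertex 10.243 1.757 26.000
    endloop
  endfacet
  facet normal 0.9239 0.3826 0.0000
    outer loop
      vertex 12.000 6.000 0.000
      vertex 10.243 10.243 0.000
      vertex 10.243 10.243 26.000
    endloop
  endfacet
  facet normal 0.9239 0.3826 0.0000
    outer loop
      vertex 12.000 6.000 0.000
      vertex 10.243 10.243 26.000
      vertex 12.000 6.000 26.000
    endloop
  endfacet
  facet normal 0.3826 0.9239 0.0000
    outer loop
      vertex 10.243 10.243 0.000
      vertex 6.000 12.000 0.000
      vertex 6.000 12.000 26.000
    endloop
  endfacet
  facet normal 0.3826 0.9239 0.0000
    outer loop
      vertex 10.243 10.243 0.000
      vertex 6.000 12.000 26.000
      vertex 10.243 10.243 26.000
    endloop
  endfacet
  facet normal -0.3826 0.9239 0.0000
    outer loop
      vertex 6.000 12.000 0.000
      vertex 1.757 10.243 0.000
      vertex 1.757 10.243 26.000
    endloop
  endfacet
  facet normal -0.3826 0.9239 0.0000
    outer loop
      vertex 6.000 12.000 0.000
      vertex 1.757 10.243 26.000
      vertex 6.000 12.000 26.000
    endloop
  endfacet
  facet normal -0.9239 0.3826 0.0000
    outer loop
      vertex 1.757 10.243 0.000
      vertex 0.000 6.000 0.000
      vertex 0.000 6.000 26.000
    endloop
  endfacet
  facet normal -0.9239 0.3826 0.0000
    outer loop
      vertex 1.757 10.243 0.000
      vertex 0.000 6.000 26.000
      vertex 1.757 10.243 26.000
    endloop
  endfacet
  facet normal -0.9239 -0.3826 0.0000
    outer loop
      vertex 0.000 6.000 0.000
      vertex 1.757 1.757 0.000
      vertex 1.757 1.757 26.000
    endloop
  endfacet
  facet normal -0.9239 -0.3826 0.0000
    outer loop
      vertex 0.000 6.000 0.000
      vertex 1.757 1.757 26.000
      vertex 0.000 6.000 26.000
    endloop
  endfacet
  facet normal -0.3826 -0.9239 0.0000
    outer loop
      vertex 1.757 1.757 0.000
      vertex 6.000 0.000 0.000
      vertex 6.000 0.000 26.000
    endloop
  endfacet
  facet normal -0.3826 -0.9239 0.0000
    outer loop
      vertex 1.757 1.757 0.000
      vertex 6.000 0.000 26.000
      vertex 1.757 1.757 26.000
    endloop
  endfacet
  facet normal 0.3826 -0.9239 0.0000
    outer loop
      vertex 6.000 0.000 0.000
      vertex 10.243 1.757 0.000
      vertex 10.243 1.757 26.000
    endloop
  endfacet
  facet normal 0.3826 -0.9239 0.0000
    outer loop
      vertex 6.000 0.000 0.000
      vertex 10.243 1.757 26.000
      vertex 6.000 0.000 26.000
    endloop
  endfacet
  facet normal 0.9239 -0.3826 0.0000
    outer loop
      vertex 10.243 1.757 0.000
      vertex 12.000 6.000 0.000
      vertex 12.000 6.000 26.000
    endloop
  endfacet
  facet normal 0.9239 -0.3826 0.0000
    outer loop
      vertex 10.243 1.757 0.000
      vertex 12.000 6.000 26.000
      vertex 10.243 1.757 26.000
    endloop
  endfacet
endsolid part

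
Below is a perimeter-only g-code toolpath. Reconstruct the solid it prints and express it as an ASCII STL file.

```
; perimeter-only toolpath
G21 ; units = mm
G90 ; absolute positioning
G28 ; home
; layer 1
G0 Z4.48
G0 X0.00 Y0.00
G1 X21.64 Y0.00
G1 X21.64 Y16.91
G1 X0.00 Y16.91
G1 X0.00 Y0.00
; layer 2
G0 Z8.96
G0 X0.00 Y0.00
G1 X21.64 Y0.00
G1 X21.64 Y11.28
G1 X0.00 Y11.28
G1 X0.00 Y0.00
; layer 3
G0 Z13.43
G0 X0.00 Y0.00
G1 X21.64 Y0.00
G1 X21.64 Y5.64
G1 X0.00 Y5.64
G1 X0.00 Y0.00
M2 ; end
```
solid part
  facet normal 0.0000 0.0000 -1.0000
    outer loop
      vertex 21.64 22.55 0.00
      vertex 21.64 0.00 0.00
      vertex 0.00 0.00 0.00
    endloop
  endfacet
  facet normal 0.0000 0.0000 -1.0000
    outer loop
      vertex 0.00 22.55 0.00
      vertex 21.64 22.55 0.00
      vertex 0.00 0.00 0.00
    endloop
  endfacet
  facet normal 0.0000 -1.0000 0.0000
    outer loop
      vertex 0.00 0.00 0.00
      vertex 21.64 0.00 0.00
      vertex 21.64 0.00 17.91
    endloop
  endfacet
  facet normal 0.0000 -1.0000 0.0000
    outer loop
      vertex 0.00 0.00 0.00
      vertex 21.64 0.00 17.91
      vertex 0.00 0.00 17.91
    endloop
  endfacet
  facet normal 0.0000 0.6219 0.7831
    outer loop
      vertex 0.00 0.00 17.91
      vertex 21.64 0.00 17.91
      vertex 21.64 22.55 0.00
    endloop
  endfacet
  facet normal 0.0000 0.6219 0.7831
    outer loop
      vertex 0.00 0.00 17.91
      vertex 21.64 22.55 0.00
      vertex 0.00 22.55 0.00
    endloop
  endfacet
  facet normal -1.0000 0.0000 0.0000
    outer loop
      vertex 0.00 0.00 17.91
      vertex 0.00 22.55 0.00
      vertex 0.00 0.00 0.00
    endloop
  endfacet
  facet normal 1.0000 0.0000 0.0000
    outer loop
      vertex 21.64 0.00 0.00
      vertex 21.64 22.55 0.00
      vertex 21.64 0.00 17.91
    endloop
  endfacet
endsolid part

The G0 Z moves step by Δz≈4.48 mm. The G1 loops shrink linearly with z, so the solid tapers from its base footprint up to z≈17.9. Closing with a flat bottom cap and the tapered top and triangulating gives 8 facets — a wedge (ramp): 21.6 × 22.6 mm base, rising to 17.9 mm along the y=0 edge and sloping linearly to z=0 at y=22.6.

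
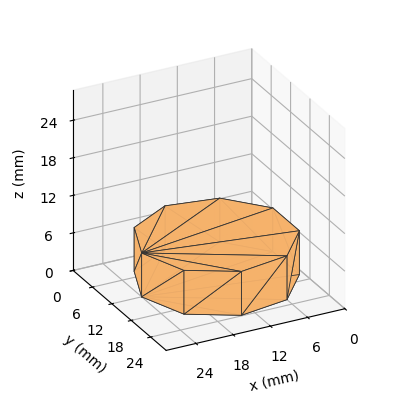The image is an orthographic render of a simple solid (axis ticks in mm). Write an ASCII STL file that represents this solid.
Reading the render: the shape is a regular 9-sided prism (a cylinder approximated with 9 flat sides), circumscribed radius ≈ 12 mm, height ≈ 7 mm (dimensions read to the nearest mm from the axis ticks). For the STL, each face is triangulated and given an outward normal.

solid part
  facet normal 0.0000 0.0000 -1.0000
    outer loop
      vertex 14.08 23.82 0.00
      vertex 21.19 19.71 0.00
      vertex 24.00 12.00 0.00
    endloop
  endfacet
  facet normal 0.0000 0.0000 -1.0000
    outer loop
      vertex 6.00 22.39 0.00
      vertex 14.08 23.82 0.00
      vertex 24.00 12.00 0.00
    endloop
  endfacet
  facet normal 0.0000 0.0000 -1.0000
    outer loop
      vertex 0.72 16.10 0.00
      vertex 6.00 22.39 0.00
      vertex 24.00 12.00 0.00
    endloop
  endfacet
  facet normal 0.0000 0.0000 -1.0000
    outer loop
      vertex 0.72 7.90 0.00
      vertex 0.72 16.10 0.00
      vertex 24.00 12.00 0.00
    endloop
  endfacet
  facet normal 0.0000 0.0000 -1.0000
    outer loop
      vertex 6.00 1.61 0.00
      vertex 0.72 7.90 0.00
      vertex 24.00 12.00 0.00
    endloop
  endfacet
  facet normal 0.0000 0.0000 -1.0000
    outer loop
      vertex 14.08 0.18 0.00
      vertex 6.00 1.61 0.00
      vertex 24.00 12.00 0.00
    endloop
  endfacet
  facet normal 0.0000 0.0000 -1.0000
    outer loop
      vertex 21.19 4.29 0.00
      vertex 14.08 0.18 0.00
      vertex 24.00 12.00 0.00
    endloop
  endfacet
  facet normal 0.0000 0.0000 1.0000
    outer loop
      vertex 24.00 12.00 7.00
      vertex 21.19 19.71 7.00
      vertex 14.08 23.82 7.00
    endloop
  endfacet
  facet normal 0.0000 0.0000 1.0000
    outer loop
      vertex 24.00 12.00 7.00
      vertex 14.08 23.82 7.00
      vertex 6.00 22.39 7.00
    endloop
  endfacet
  facet normal 0.0000 0.0000 1.0000
    outer loop
      vertex 24.00 12.00 7.00
      vertex 6.00 22.39 7.00
      vertex 0.72 16.10 7.00
    endloop
  endfacet
  facet normal 0.0000 0.0000 1.0000
    outer loop
      vertex 24.00 12.00 7.00
      vertex 0.72 16.10 7.00
      vertex 0.72 7.90 7.00
    endloop
  endfacet
  facet normal 0.0000 0.0000 1.0000
    outer loop
      vertex 24.00 12.00 7.00
      vertex 0.72 7.90 7.00
      vertex 6.00 1.61 7.00
    endloop
  endfacet
  facet normal 0.0000 0.0000 1.0000
    outer loop
      vertex 24.00 12.00 7.00
      vertex 6.00 1.61 7.00
      vertex 14.08 0.18 7.00
    endloop
  endfacet
  facet normal 0.0000 0.0000 1.0000
    outer loop
      vertex 24.00 12.00 7.00
      vertex 14.08 0.18 7.00
      vertex 21.19 4.29 7.00
    endloop
  endfacet
  facet normal 0.9395 0.3424 0.0000
    outer loop
      vertex 24.00 12.00 0.00
      vertex 21.19 19.71 0.00
      vertex 21.19 19.71 7.00
    endloop
  endfacet
  facet normal 0.9395 0.3424 0.0000
    outer loop
      vertex 24.00 12.00 0.00
      vertex 21.19 19.71 7.00
      vertex 24.00 12.00 7.00
    endloop
  endfacet
  facet normal 0.5005 0.8658 0.0000
    outer loop
      vertex 21.19 19.71 0.00
      vertex 14.08 23.82 0.00
      vertex 14.08 23.82 7.00
    endloop
  endfacet
  facet normal 0.5005 0.8658 0.0000
    outer loop
      vertex 21.19 19.71 0.00
      vertex 14.08 23.82 7.00
      vertex 21.19 19.71 7.00
    endloop
  endfacet
  facet normal -0.1743 0.9847 0.0000
    outer loop
      vertex 14.08 23.82 0.00
      vertex 6.00 22.39 0.00
      vertex 6.00 22.39 7.00
    endloop
  endfacet
  facet normal -0.1743 0.9847 0.0000
    outer loop
      vertex 14.08 23.82 0.00
      vertex 6.00 22.39 7.00
      vertex 14.08 23.82 7.00
    endloop
  endfacet
  facet normal -0.7659 0.6429 0.0000
    outer loop
      vertex 6.00 22.39 0.00
      vertex 0.72 16.10 0.00
      vertex 0.72 16.10 7.00
    endloop
  endfacet
  facet normal -0.7659 0.6429 0.0000
    outer loop
      vertex 6.00 22.39 0.00
      vertex 0.72 16.10 7.00
      vertex 6.00 22.39 7.00
    endloop
  endfacet
  facet normal -1.0000 0.0000 0.0000
    outer loop
      vertex 0.72 16.10 0.00
      vertex 0.72 7.90 0.00
      vertex 0.72 7.90 7.00
    endloop
  endfacet
  facet normal -1.0000 0.0000 0.0000
    outer loop
      vertex 0.72 16.10 0.00
      vertex 0.72 7.90 7.00
      vertex 0.72 16.10 7.00
    endloop
  endfacet
  facet normal -0.7659 -0.6429 0.0000
    outer loop
      vertex 0.72 7.90 0.00
      vertex 6.00 1.61 0.00
      vertex 6.00 1.61 7.00
    endloop
  endfacet
  facet normal -0.7659 -0.6429 0.0000
    outer loop
      vertex 0.72 7.90 0.00
      vertex 6.00 1.61 7.00
      vertex 0.72 7.90 7.00
    endloop
  endfacet
  facet normal -0.1743 -0.9847 0.0000
    outer loop
      vertex 6.00 1.61 0.00
      vertex 14.08 0.18 0.00
      vertex 14.08 0.18 7.00
    endloop
  endfacet
  facet normal -0.1743 -0.9847 0.0000
    outer loop
      vertex 6.00 1.61 0.00
      vertex 14.08 0.18 7.00
      vertex 6.00 1.61 7.00
    endloop
  endfacet
  facet normal 0.5005 -0.8658 0.0000
    outer loop
      vertex 14.08 0.18 0.00
      vertex 21.19 4.29 0.00
      vertex 21.19 4.29 7.00
    endloop
  endfacet
  facet normal 0.5005 -0.8658 0.0000
    outer loop
      vertex 14.08 0.18 0.00
      vertex 21.19 4.29 7.00
      vertex 14.08 0.18 7.00
    endloop
  endfacet
  facet normal 0.9395 -0.3424 0.0000
    outer loop
      vertex 21.19 4.29 0.00
      vertex 24.00 12.00 0.00
      vertex 24.00 12.00 7.00
    endloop
  endfacet
  facet normal 0.9395 -0.3424 0.0000
    outer loop
      vertex 21.19 4.29 0.00
      vertex 24.00 12.00 7.00
      vertex 21.19 4.29 7.00
    endloop
  endfacet
endsolid part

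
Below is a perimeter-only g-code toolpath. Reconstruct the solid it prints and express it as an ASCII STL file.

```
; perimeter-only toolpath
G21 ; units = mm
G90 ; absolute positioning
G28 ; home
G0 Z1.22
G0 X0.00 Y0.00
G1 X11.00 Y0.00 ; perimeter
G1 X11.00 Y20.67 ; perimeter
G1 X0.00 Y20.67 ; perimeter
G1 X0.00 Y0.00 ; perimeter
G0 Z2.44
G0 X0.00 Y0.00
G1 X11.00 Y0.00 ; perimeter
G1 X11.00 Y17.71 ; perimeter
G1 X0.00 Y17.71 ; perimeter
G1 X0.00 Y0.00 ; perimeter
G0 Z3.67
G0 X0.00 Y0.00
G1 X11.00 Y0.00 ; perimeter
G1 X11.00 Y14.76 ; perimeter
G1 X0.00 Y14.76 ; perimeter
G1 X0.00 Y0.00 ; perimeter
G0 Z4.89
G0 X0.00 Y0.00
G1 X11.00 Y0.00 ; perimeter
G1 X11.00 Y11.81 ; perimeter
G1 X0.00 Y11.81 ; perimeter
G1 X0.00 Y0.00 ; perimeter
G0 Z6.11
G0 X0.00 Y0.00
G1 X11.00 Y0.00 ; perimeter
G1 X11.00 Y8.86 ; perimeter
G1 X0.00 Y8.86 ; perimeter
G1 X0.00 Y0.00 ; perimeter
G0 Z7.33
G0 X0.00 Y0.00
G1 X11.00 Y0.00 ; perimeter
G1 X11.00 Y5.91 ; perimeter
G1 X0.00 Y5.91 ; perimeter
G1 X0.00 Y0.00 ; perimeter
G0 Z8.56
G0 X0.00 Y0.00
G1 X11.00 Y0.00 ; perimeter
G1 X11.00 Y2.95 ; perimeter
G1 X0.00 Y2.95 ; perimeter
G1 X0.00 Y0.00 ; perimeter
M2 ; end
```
solid part
  facet normal 0.0000 0.0000 -1.0000
    outer loop
      vertex 11.00 23.62 0.00
      vertex 11.00 0.00 0.00
      vertex 0.00 0.00 0.00
    endloop
  endfacet
  facet normal 0.0000 0.0000 -1.0000
    outer loop
      vertex 0.00 23.62 0.00
      vertex 11.00 23.62 0.00
      vertex 0.00 0.00 0.00
    endloop
  endfacet
  facet normal 0.0000 -1.0000 0.0000
    outer loop
      vertex 0.00 0.00 0.00
      vertex 11.00 0.00 0.00
      vertex 11.00 0.00 9.78
    endloop
  endfacet
  facet normal 0.0000 -1.0000 0.0000
    outer loop
      vertex 0.00 0.00 0.00
      vertex 11.00 0.00 9.78
      vertex 0.00 0.00 9.78
    endloop
  endfacet
  facet normal 0.0000 0.3826 0.9239
    outer loop
      vertex 0.00 0.00 9.78
      vertex 11.00 0.00 9.78
      vertex 11.00 23.62 0.00
    endloop
  endfacet
  facet normal 0.0000 0.3826 0.9239
    outer loop
      vertex 0.00 0.00 9.78
      vertex 11.00 23.62 0.00
      vertex 0.00 23.62 0.00
    endloop
  endfacet
  facet normal -1.0000 0.0000 0.0000
    outer loop
      vertex 0.00 0.00 9.78
      vertex 0.00 23.62 0.00
      vertex 0.00 0.00 0.00
    endloop
  endfacet
  facet normal 1.0000 0.0000 0.0000
    outer loop
      vertex 11.00 0.00 0.00
      vertex 11.00 23.62 0.00
      vertex 11.00 0.00 9.78
    endloop
  endfacet
endsolid part

The G0 Z moves step by Δz≈1.22 mm. The G1 loops shrink linearly with z, so the solid tapers from its base footprint up to z≈9.78. Closing with a flat bottom cap and the tapered top and triangulating gives 8 facets — a wedge (ramp): 11 × 23.6 mm base, rising to 9.78 mm along the y=0 edge and sloping linearly to z=0 at y=23.6.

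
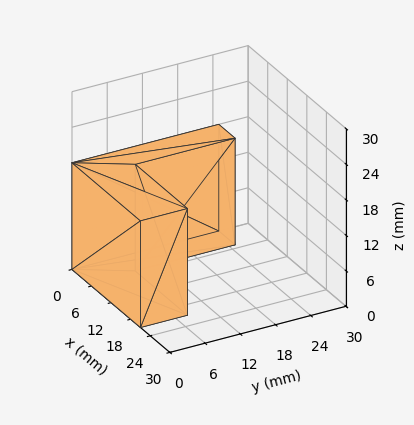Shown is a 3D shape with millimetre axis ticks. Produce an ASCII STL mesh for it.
Reading the render: the shape is an L-shaped prism: outer 21 × 25 mm, arm thicknesses ≈ 8 mm (horizontal) and 5 mm (vertical), extruded 18 mm in z (dimensions read to the nearest mm from the axis ticks). For the STL, each face is triangulated and given an outward normal.

solid part
  facet normal 0.0000 0.0000 -1.0000
    outer loop
      vertex 21.00 8.00 0.00
      vertex 21.00 0.00 0.00
      vertex 0.00 0.00 0.00
    endloop
  endfacet
  facet normal 0.0000 0.0000 -1.0000
    outer loop
      vertex 5.00 8.00 0.00
      vertex 21.00 8.00 0.00
      vertex 0.00 0.00 0.00
    endloop
  endfacet
  facet normal 0.0000 0.0000 -1.0000
    outer loop
      vertex 5.00 25.00 0.00
      vertex 5.00 8.00 0.00
      vertex 0.00 0.00 0.00
    endloop
  endfacet
  facet normal 0.0000 0.0000 -1.0000
    outer loop
      vertex 0.00 25.00 0.00
      vertex 5.00 25.00 0.00
      vertex 0.00 0.00 0.00
    endloop
  endfacet
  facet normal 0.0000 0.0000 1.0000
    outer loop
      vertex 0.00 0.00 18.00
      vertex 21.00 0.00 18.00
      vertex 21.00 8.00 18.00
    endloop
  endfacet
  facet normal 0.0000 0.0000 1.0000
    outer loop
      vertex 0.00 0.00 18.00
      vertex 21.00 8.00 18.00
      vertex 5.00 8.00 18.00
    endloop
  endfacet
  facet normal 0.0000 0.0000 1.0000
    outer loop
      vertex 0.00 0.00 18.00
      vertex 5.00 8.00 18.00
      vertex 5.00 25.00 18.00
    endloop
  endfacet
  facet normal 0.0000 0.0000 1.0000
    outer loop
      vertex 0.00 0.00 18.00
      vertex 5.00 25.00 18.00
      vertex 0.00 25.00 18.00
    endloop
  endfacet
  facet normal 0.0000 -1.0000 0.0000
    outer loop
      vertex 0.00 0.00 0.00
      vertex 21.00 0.00 0.00
      vertex 21.00 0.00 18.00
    endloop
  endfacet
  facet normal 0.0000 -1.0000 0.0000
    outer loop
      vertex 0.00 0.00 0.00
      vertex 21.00 0.00 18.00
      vertex 0.00 0.00 18.00
    endloop
  endfacet
  facet normal 1.0000 0.0000 0.0000
    outer loop
      vertex 21.00 0.00 0.00
      vertex 21.00 8.00 0.00
      vertex 21.00 8.00 18.00
    endloop
  endfacet
  facet normal 1.0000 0.0000 0.0000
    outer loop
      vertex 21.00 0.00 0.00
      vertex 21.00 8.00 18.00
      vertex 21.00 0.00 18.00
    endloop
  endfacet
  facet normal 0.0000 1.0000 0.0000
    outer loop
      vertex 21.00 8.00 0.00
      vertex 5.00 8.00 0.00
      vertex 5.00 8.00 18.00
    endloop
  endfacet
  facet normal 0.0000 1.0000 0.0000
    outer loop
      vertex 21.00 8.00 0.00
      vertex 5.00 8.00 18.00
      vertex 21.00 8.00 18.00
    endloop
  endfacet
  facet normal 1.0000 0.0000 0.0000
    outer loop
      vertex 5.00 8.00 0.00
      vertex 5.00 25.00 0.00
      vertex 5.00 25.00 18.00
    endloop
  endfacet
  facet normal 1.0000 0.0000 0.0000
    outer loop
      vertex 5.00 8.00 0.00
      vertex 5.00 25.00 18.00
      vertex 5.00 8.00 18.00
    endloop
  endfacet
  facet normal 0.0000 1.0000 0.0000
    outer loop
      vertex 5.00 25.00 0.00
      vertex 0.00 25.00 0.00
      vertex 0.00 25.00 18.00
    endloop
  endfacet
  facet normal 0.0000 1.0000 0.0000
    outer loop
      vertex 5.00 25.00 0.00
      vertex 0.00 25.00 18.00
      vertex 5.00 25.00 18.00
    endloop
  endfacet
  facet normal -1.0000 0.0000 0.0000
    outer loop
      vertex 0.00 25.00 0.00
      vertex 0.00 0.00 0.00
      vertex 0.00 0.00 18.00
    endloop
  endfacet
  facet normal -1.0000 0.0000 0.0000
    outer loop
      vertex 0.00 25.00 0.00
      vertex 0.00 0.00 18.00
      vertex 0.00 25.00 18.00
    endloop
  endfacet
endsolid part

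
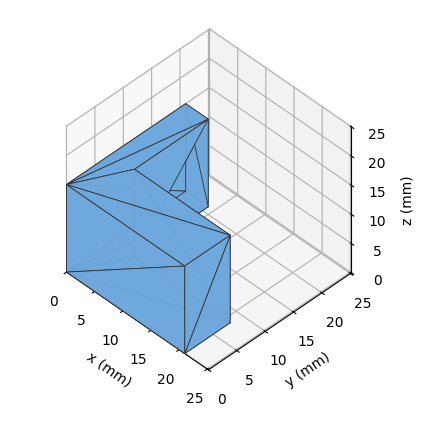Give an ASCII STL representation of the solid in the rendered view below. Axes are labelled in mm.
Reading the render: the shape is an L-shaped prism: outer 21 × 21 mm, arm thicknesses ≈ 8 mm (horizontal) and 4 mm (vertical), extruded 15 mm in z (dimensions read to the nearest mm from the axis ticks). For the STL, each face is triangulated and given an outward normal.

solid part
  facet normal 0.0000 0.0000 -1.0000
    outer loop
      vertex 21.0 8.0 0.0
      vertex 21.0 0.0 0.0
      vertex 0.0 0.0 0.0
    endloop
  endfacet
  facet normal 0.0000 0.0000 -1.0000
    outer loop
      vertex 4.0 8.0 0.0
      vertex 21.0 8.0 0.0
      vertex 0.0 0.0 0.0
    endloop
  endfacet
  facet normal 0.0000 0.0000 -1.0000
    outer loop
      vertex 4.0 21.0 0.0
      vertex 4.0 8.0 0.0
      vertex 0.0 0.0 0.0
    endloop
  endfacet
  facet normal 0.0000 0.0000 -1.0000
    outer loop
      vertex 0.0 21.0 0.0
      vertex 4.0 21.0 0.0
      vertex 0.0 0.0 0.0
    endloop
  endfacet
  facet normal 0.0000 0.0000 1.0000
    outer loop
      vertex 0.0 0.0 15.0
      vertex 21.0 0.0 15.0
      vertex 21.0 8.0 15.0
    endloop
  endfacet
  facet normal 0.0000 0.0000 1.0000
    outer loop
      vertex 0.0 0.0 15.0
      vertex 21.0 8.0 15.0
      vertex 4.0 8.0 15.0
    endloop
  endfacet
  facet normal 0.0000 0.0000 1.0000
    outer loop
      vertex 0.0 0.0 15.0
      vertex 4.0 8.0 15.0
      vertex 4.0 21.0 15.0
    endloop
  endfacet
  facet normal 0.0000 0.0000 1.0000
    outer loop
      vertex 0.0 0.0 15.0
      vertex 4.0 21.0 15.0
      vertex 0.0 21.0 15.0
    endloop
  endfacet
  facet normal 0.0000 -1.0000 0.0000
    outer loop
      vertex 0.0 0.0 0.0
      vertex 21.0 0.0 0.0
      vertex 21.0 0.0 15.0
    endloop
  endfacet
  facet normal 0.0000 -1.0000 0.0000
    outer loop
      vertex 0.0 0.0 0.0
      vertex 21.0 0.0 15.0
      vertex 0.0 0.0 15.0
    endloop
  endfacet
  facet normal 1.0000 0.0000 0.0000
    outer loop
      vertex 21.0 0.0 0.0
      vertex 21.0 8.0 0.0
      vertex 21.0 8.0 15.0
    endloop
  endfacet
  facet normal 1.0000 0.0000 0.0000
    outer loop
      vertex 21.0 0.0 0.0
      vertex 21.0 8.0 15.0
      vertex 21.0 0.0 15.0
    endloop
  endfacet
  facet normal 0.0000 1.0000 0.0000
    outer loop
      vertex 21.0 8.0 0.0
      vertex 4.0 8.0 0.0
      vertex 4.0 8.0 15.0
    endloop
  endfacet
  facet normal 0.0000 1.0000 0.0000
    outer loop
      vertex 21.0 8.0 0.0
      vertex 4.0 8.0 15.0
      vertex 21.0 8.0 15.0
    endloop
  endfacet
  facet normal 1.0000 0.0000 0.0000
    outer loop
      vertex 4.0 8.0 0.0
      vertex 4.0 21.0 0.0
      vertex 4.0 21.0 15.0
    endloop
  endfacet
  facet normal 1.0000 0.0000 0.0000
    outer loop
      vertex 4.0 8.0 0.0
      vertex 4.0 21.0 15.0
      vertex 4.0 8.0 15.0
    endloop
  endfacet
  facet normal 0.0000 1.0000 0.0000
    outer loop
      vertex 4.0 21.0 0.0
      vertex 0.0 21.0 0.0
      vertex 0.0 21.0 15.0
    endloop
  endfacet
  facet normal 0.0000 1.0000 0.0000
    outer loop
      vertex 4.0 21.0 0.0
      vertex 0.0 21.0 15.0
      vertex 4.0 21.0 15.0
    endloop
  endfacet
  facet normal -1.0000 0.0000 0.0000
    outer loop
      vertex 0.0 21.0 0.0
      vertex 0.0 0.0 0.0
      vertex 0.0 0.0 15.0
    endloop
  endfacet
  facet normal -1.0000 0.0000 0.0000
    outer loop
      vertex 0.0 21.0 0.0
      vertex 0.0 0.0 15.0
      vertex 0.0 21.0 15.0
    endloop
  endfacet
endsolid part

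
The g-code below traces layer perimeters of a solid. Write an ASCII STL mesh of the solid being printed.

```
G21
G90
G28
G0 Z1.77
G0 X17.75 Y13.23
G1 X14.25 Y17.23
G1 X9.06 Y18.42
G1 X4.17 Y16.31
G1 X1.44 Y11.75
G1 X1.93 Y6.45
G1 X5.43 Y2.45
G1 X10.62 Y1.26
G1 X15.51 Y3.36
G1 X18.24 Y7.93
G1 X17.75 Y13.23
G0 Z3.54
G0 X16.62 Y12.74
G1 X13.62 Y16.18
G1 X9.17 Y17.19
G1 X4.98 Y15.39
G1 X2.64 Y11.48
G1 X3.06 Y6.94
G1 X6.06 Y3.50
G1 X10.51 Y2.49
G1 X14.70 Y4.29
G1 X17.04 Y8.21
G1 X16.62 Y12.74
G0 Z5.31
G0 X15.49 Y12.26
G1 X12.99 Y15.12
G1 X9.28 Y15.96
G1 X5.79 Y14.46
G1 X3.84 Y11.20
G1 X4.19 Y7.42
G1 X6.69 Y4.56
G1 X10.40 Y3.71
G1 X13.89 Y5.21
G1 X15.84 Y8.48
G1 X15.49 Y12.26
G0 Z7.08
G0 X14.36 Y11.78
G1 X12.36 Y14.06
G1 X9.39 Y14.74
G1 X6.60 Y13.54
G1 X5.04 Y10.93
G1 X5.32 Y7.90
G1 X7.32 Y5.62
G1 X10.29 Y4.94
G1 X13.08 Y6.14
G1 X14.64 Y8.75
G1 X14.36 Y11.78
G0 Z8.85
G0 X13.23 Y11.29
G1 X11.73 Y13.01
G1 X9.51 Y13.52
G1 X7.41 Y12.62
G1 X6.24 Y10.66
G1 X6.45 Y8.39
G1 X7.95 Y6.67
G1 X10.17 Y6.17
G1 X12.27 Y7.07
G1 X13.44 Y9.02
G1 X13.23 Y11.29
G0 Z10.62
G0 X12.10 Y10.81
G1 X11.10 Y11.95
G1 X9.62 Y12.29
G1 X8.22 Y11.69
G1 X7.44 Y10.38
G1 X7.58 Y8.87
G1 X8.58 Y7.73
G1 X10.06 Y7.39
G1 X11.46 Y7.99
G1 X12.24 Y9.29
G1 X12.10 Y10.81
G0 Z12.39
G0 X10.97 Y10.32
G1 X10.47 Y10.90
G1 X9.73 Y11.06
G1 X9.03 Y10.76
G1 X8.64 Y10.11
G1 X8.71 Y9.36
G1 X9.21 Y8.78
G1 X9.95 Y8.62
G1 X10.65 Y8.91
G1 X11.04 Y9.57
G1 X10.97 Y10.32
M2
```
solid part
  facet normal 0.0000 0.0000 -1.0000
    outer loop
      vertex 8.95 19.64 0.00
      vertex 14.88 18.29 0.00
      vertex 18.88 13.71 0.00
    endloop
  endfacet
  facet normal 0.0000 0.0000 -1.0000
    outer loop
      vertex 3.36 17.24 0.00
      vertex 8.95 19.64 0.00
      vertex 18.88 13.71 0.00
    endloop
  endfacet
  facet normal 0.0000 0.0000 -1.0000
    outer loop
      vertex 0.24 12.02 0.00
      vertex 3.36 17.24 0.00
      vertex 18.88 13.71 0.00
    endloop
  endfacet
  facet normal 0.0000 0.0000 -1.0000
    outer loop
      vertex 0.80 5.97 0.00
      vertex 0.24 12.02 0.00
      vertex 18.88 13.71 0.00
    endloop
  endfacet
  facet normal 0.0000 0.0000 -1.0000
    outer loop
      vertex 4.80 1.39 0.00
      vertex 0.80 5.97 0.00
      vertex 18.88 13.71 0.00
    endloop
  endfacet
  facet normal 0.0000 0.0000 -1.0000
    outer loop
      vertex 10.73 0.04 0.00
      vertex 4.80 1.39 0.00
      vertex 18.88 13.71 0.00
    endloop
  endfacet
  facet normal 0.0000 0.0000 -1.0000
    outer loop
      vertex 16.32 2.44 0.00
      vertex 10.73 0.04 0.00
      vertex 18.88 13.71 0.00
    endloop
  endfacet
  facet normal 0.0000 0.0000 -1.0000
    outer loop
      vertex 19.44 7.66 0.00
      vertex 16.32 2.44 0.00
      vertex 18.88 13.71 0.00
    endloop
  endfacet
  facet normal 0.6284 0.5489 0.5512
    outer loop
      vertex 18.88 13.71 0.00
      vertex 14.88 18.29 0.00
      vertex 9.84 9.84 14.16
    endloop
  endfacet
  facet normal 0.1852 0.8135 0.5513
    outer loop
      vertex 14.88 18.29 0.00
      vertex 8.95 19.64 0.00
      vertex 9.84 9.84 14.16
    endloop
  endfacet
  facet normal -0.3292 0.7666 0.5513
    outer loop
      vertex 8.95 19.64 0.00
      vertex 3.36 17.24 0.00
      vertex 9.84 9.84 14.16
    endloop
  endfacet
  facet normal -0.7161 0.4280 0.5514
    outer loop
      vertex 3.36 17.24 0.00
      vertex 0.24 12.02 0.00
      vertex 9.84 9.84 14.16
    endloop
  endfacet
  facet normal -0.8307 -0.0769 0.5514
    outer loop
      vertex 0.24 12.02 0.00
      vertex 0.80 5.97 0.00
      vertex 9.84 9.84 14.16
    endloop
  endfacet
  facet normal -0.6284 -0.5489 0.5512
    outer loop
      vertex 0.80 5.97 0.00
      vertex 4.80 1.39 0.00
      vertex 9.84 9.84 14.16
    endloop
  endfacet
  facet normal -0.1852 -0.8135 0.5513
    outer loop
      vertex 4.80 1.39 0.00
      vertex 10.73 0.04 0.00
      vertex 9.84 9.84 14.16
    endloop
  endfacet
  facet normal 0.3292 -0.7666 0.5513
    outer loop
      vertex 10.73 0.04 0.00
      vertex 16.32 2.44 0.00
      vertex 9.84 9.84 14.16
    endloop
  endfacet
  facet normal 0.7161 -0.4280 0.5514
    outer loop
      vertex 16.32 2.44 0.00
      vertex 19.44 7.66 0.00
      vertex 9.84 9.84 14.16
    endloop
  endfacet
  facet normal 0.8307 0.0769 0.5514
    outer loop
      vertex 19.44 7.66 0.00
      vertex 18.88 13.71 0.00
      vertex 9.84 9.84 14.16
    endloop
  endfacet
endsolid part

The G0 Z moves step by Δz≈1.77 mm. The G1 loops shrink linearly with z, so the solid tapers from its base footprint up to z≈14.2. Closing with a flat bottom cap and the tapered top and triangulating gives 18 facets — a regular 10-sided pyramid, base circumscribed radius ≈ 9.84 mm, apex at z ≈ 14.2 mm.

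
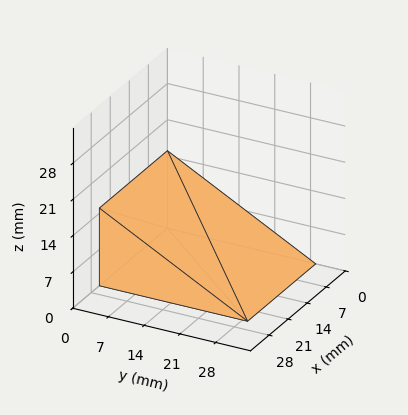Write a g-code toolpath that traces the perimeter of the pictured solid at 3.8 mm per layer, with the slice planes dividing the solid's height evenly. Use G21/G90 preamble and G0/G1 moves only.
Reading the render: the shape is a wedge (ramp): 25 × 29 mm base, rising to 15 mm along the y=0 edge and sloping linearly to z=0 at y=29 (dimensions read to the nearest mm from the axis ticks). For the g-code, the solid's height is divided into equal slices at the stated Δz and each level perimeter traced with G1 moves after a G0 lift.

; perimeter-only toolpath
G21 ; units = mm
G90 ; absolute positioning
G28 ; home
; layer 1
G0 Z3.8
G0 X0.0 Y0.0
G1 X25.0 Y0.0
G1 X25.0 Y21.8
G1 X0.0 Y21.8
G1 X0.0 Y0.0
; layer 2
G0 Z7.5
G0 X0.0 Y0.0
G1 X25.0 Y0.0
G1 X25.0 Y14.5
G1 X0.0 Y14.5
G1 X0.0 Y0.0
; layer 3
G0 Z11.2
G0 X0.0 Y0.0
G1 X25.0 Y0.0
G1 X25.0 Y7.2
G1 X0.0 Y7.2
G1 X0.0 Y0.0
M2 ; end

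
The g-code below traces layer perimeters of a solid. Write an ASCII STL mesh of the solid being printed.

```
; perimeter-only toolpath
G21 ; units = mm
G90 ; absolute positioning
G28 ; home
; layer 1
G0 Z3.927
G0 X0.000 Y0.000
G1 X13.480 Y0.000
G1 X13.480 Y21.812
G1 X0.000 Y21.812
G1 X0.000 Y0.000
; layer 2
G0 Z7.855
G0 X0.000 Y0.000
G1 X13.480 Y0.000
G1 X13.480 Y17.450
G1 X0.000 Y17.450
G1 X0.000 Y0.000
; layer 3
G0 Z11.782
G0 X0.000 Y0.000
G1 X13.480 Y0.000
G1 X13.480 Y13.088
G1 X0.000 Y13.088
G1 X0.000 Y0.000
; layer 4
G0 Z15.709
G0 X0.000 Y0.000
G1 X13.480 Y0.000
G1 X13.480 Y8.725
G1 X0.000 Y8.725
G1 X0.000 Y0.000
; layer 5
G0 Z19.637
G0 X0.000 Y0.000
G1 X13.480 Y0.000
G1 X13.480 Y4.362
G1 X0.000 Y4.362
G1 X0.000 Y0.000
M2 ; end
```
solid part
  facet normal 0.0000 0.0000 -1.0000
    outer loop
      vertex 13.480 26.175 0.000
      vertex 13.480 0.000 0.000
      vertex 0.000 0.000 0.000
    endloop
  endfacet
  facet normal 0.0000 0.0000 -1.0000
    outer loop
      vertex 0.000 26.175 0.000
      vertex 13.480 26.175 0.000
      vertex 0.000 0.000 0.000
    endloop
  endfacet
  facet normal 0.0000 -1.0000 0.0000
    outer loop
      vertex 0.000 0.000 0.000
      vertex 13.480 0.000 0.000
      vertex 13.480 0.000 23.564
    endloop
  endfacet
  facet normal 0.0000 -1.0000 0.0000
    outer loop
      vertex 0.000 0.000 0.000
      vertex 13.480 0.000 23.564
      vertex 0.000 0.000 23.564
    endloop
  endfacet
  facet normal 0.0000 0.6691 0.7432
    outer loop
      vertex 0.000 0.000 23.564
      vertex 13.480 0.000 23.564
      vertex 13.480 26.175 0.000
    endloop
  endfacet
  facet normal 0.0000 0.6691 0.7432
    outer loop
      vertex 0.000 0.000 23.564
      vertex 13.480 26.175 0.000
      vertex 0.000 26.175 0.000
    endloop
  endfacet
  facet normal -1.0000 0.0000 0.0000
    outer loop
      vertex 0.000 0.000 23.564
      vertex 0.000 26.175 0.000
      vertex 0.000 0.000 0.000
    endloop
  endfacet
  facet normal 1.0000 0.0000 0.0000
    outer loop
      vertex 13.480 0.000 0.000
      vertex 13.480 26.175 0.000
      vertex 13.480 0.000 23.564
    endloop
  endfacet
endsolid part

The G0 Z moves step by Δz≈3.927 mm. The G1 loops shrink linearly with z, so the solid tapers from its base footprint up to z≈23.6. Closing with a flat bottom cap and the tapered top and triangulating gives 8 facets — a wedge (ramp): 13.5 × 26.2 mm base, rising to 23.6 mm along the y=0 edge and sloping linearly to z=0 at y=26.2.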